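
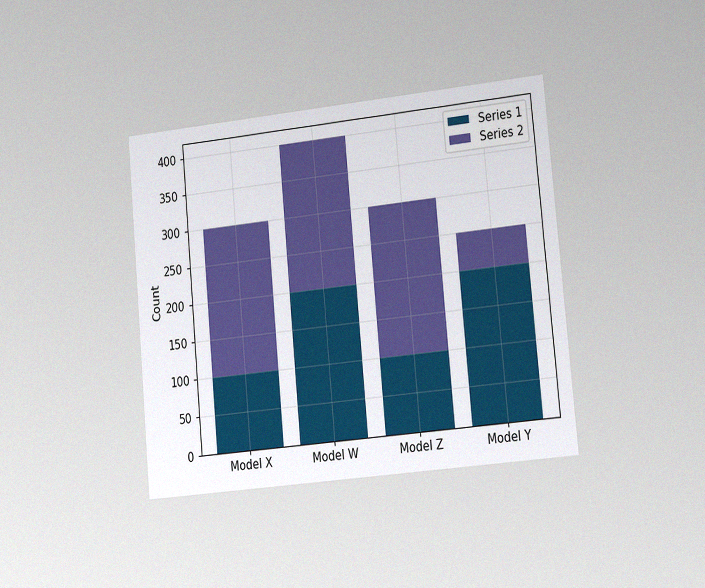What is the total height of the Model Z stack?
The chart is tilted about 5° counter-clockwise and viewed slightly from the right, with some photo noise. The Model Z stack's top reaches 300 on the y-axis.

300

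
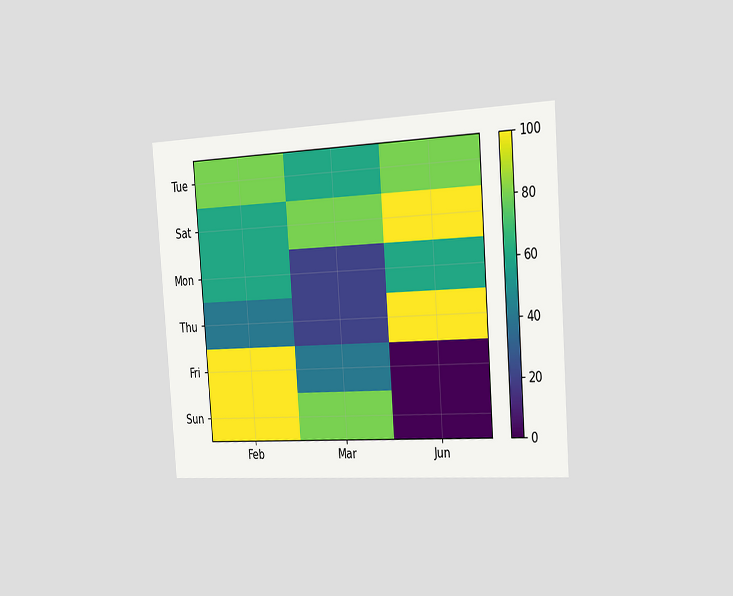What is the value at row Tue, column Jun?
The chart is tilted about 4° counter-clockwise and viewed slightly from the right. Matching cell (Tue, Jun) against the colorbar gives 80.

80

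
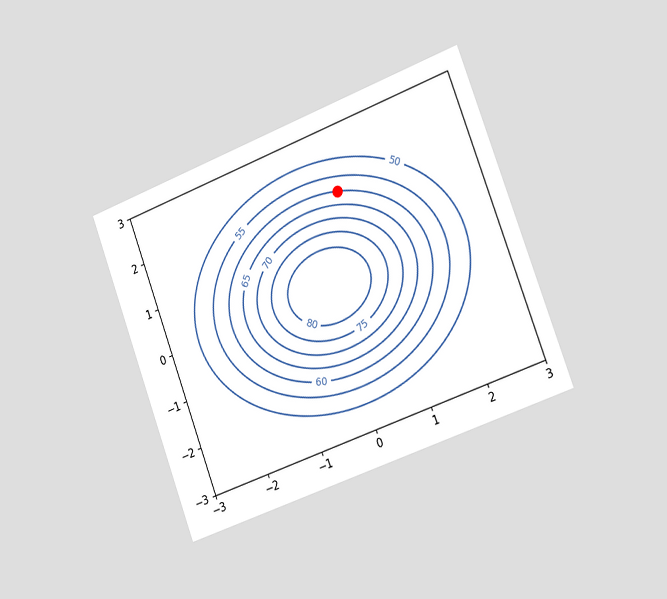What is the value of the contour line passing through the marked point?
60

The chart is tilted about 20° counter-clockwise and viewed slightly from the right. The marked point sits on the contour labelled 60.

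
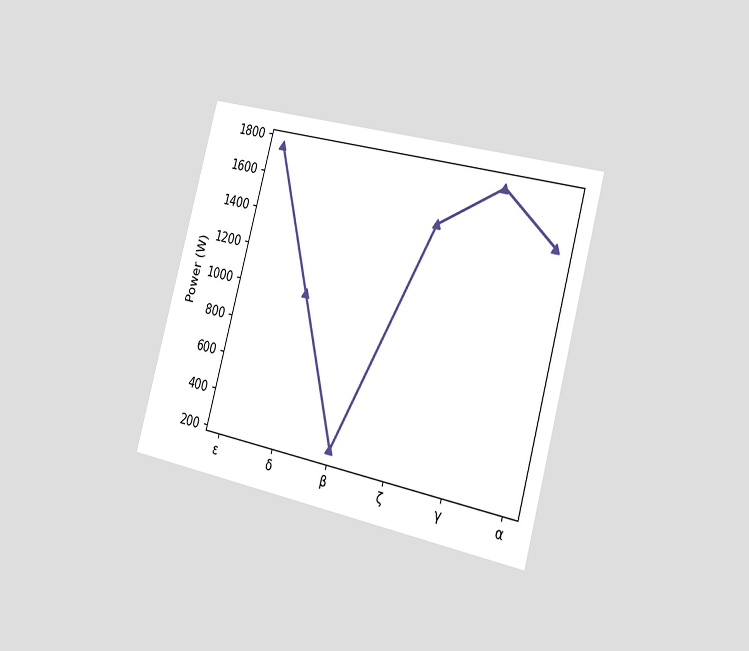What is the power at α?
The chart is tilted about 15° clockwise and viewed slightly from the right. At α, the line is at 1500W.

1500W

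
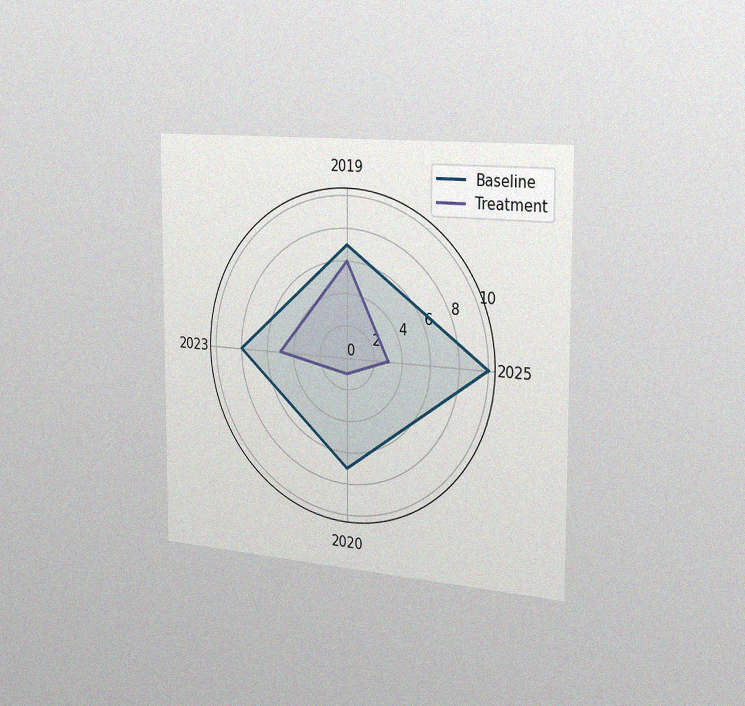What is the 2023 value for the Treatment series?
5

The chart is viewed slightly from the right, with some photo noise. On the 2023 axis, Treatment reaches 5.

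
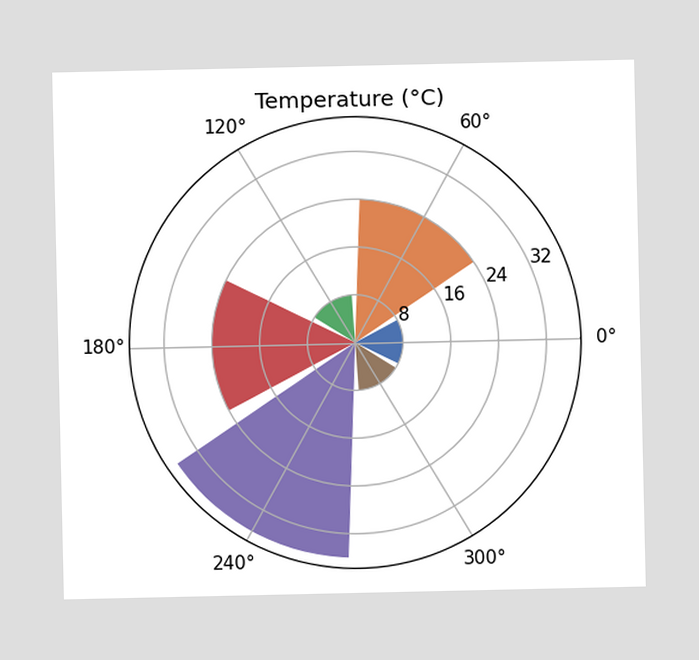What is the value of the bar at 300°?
The bar at 300° reaches 8°C on the radial axis.

8°C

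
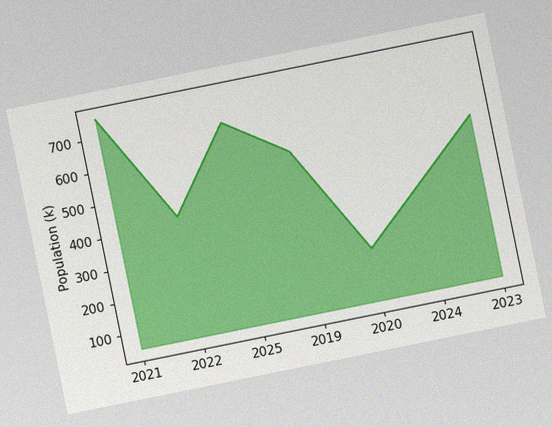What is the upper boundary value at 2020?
210k

The chart is tilted about 11° counter-clockwise, with some photo noise. At 2020 the upper boundary is at 210k.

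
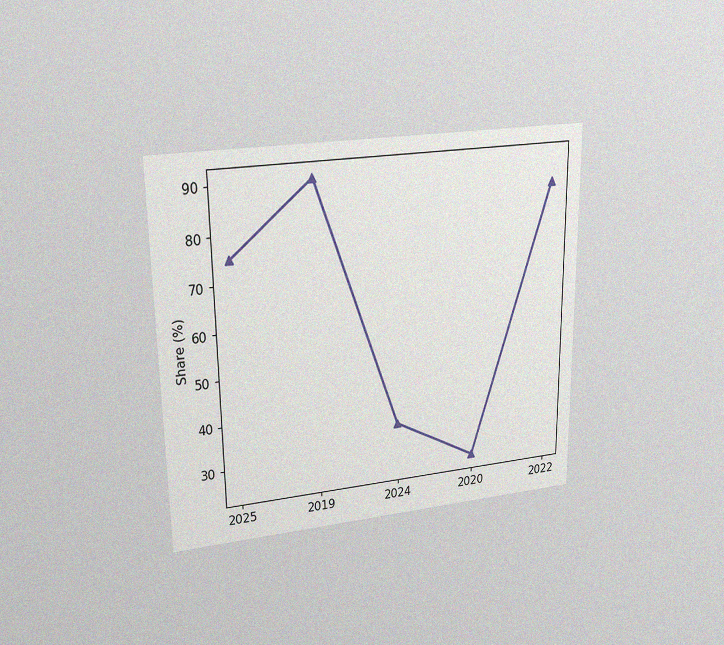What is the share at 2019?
The chart is viewed at a slight angle, with some photo noise. At 2019, the line is at 90%.

90%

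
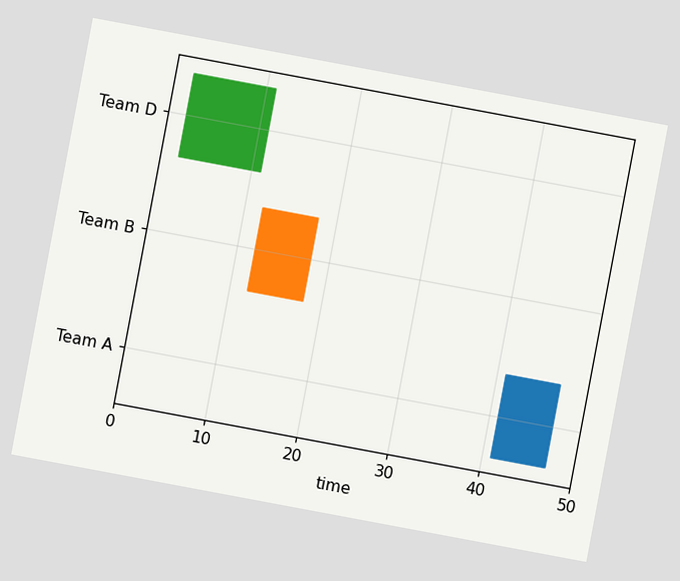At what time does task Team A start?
41

The chart is tilted about 11° clockwise. The Team A bar begins at t=41.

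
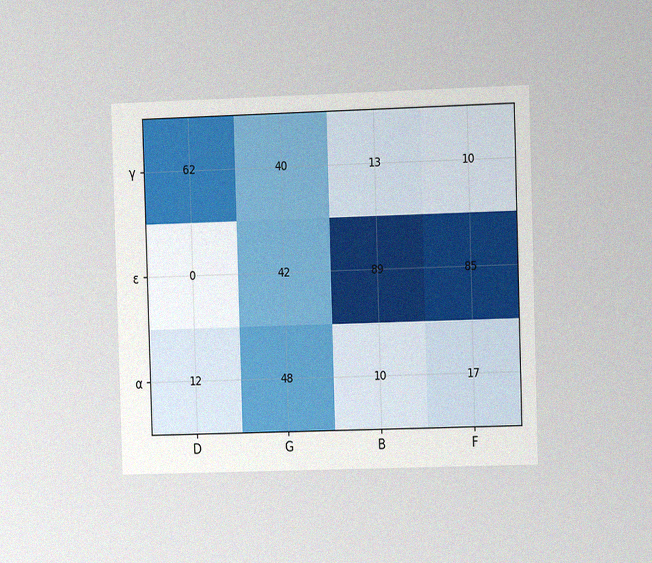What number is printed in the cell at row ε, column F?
85

The chart is viewed slightly from the right, with some photo noise. The (ε, F) cell reads 85.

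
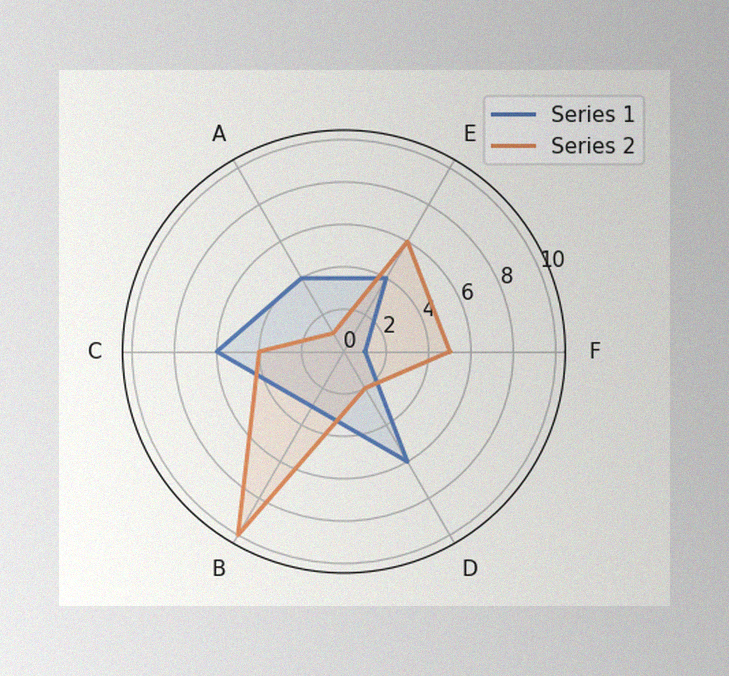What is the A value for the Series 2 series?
1

The image has some photo noise and uneven lighting. On the A axis, Series 2 reaches 1.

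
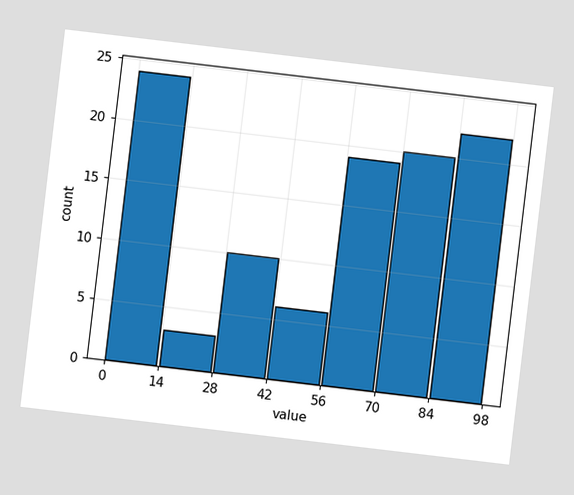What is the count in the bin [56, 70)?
19

The chart is tilted about 7° clockwise. The [56, 70) bin has height 19.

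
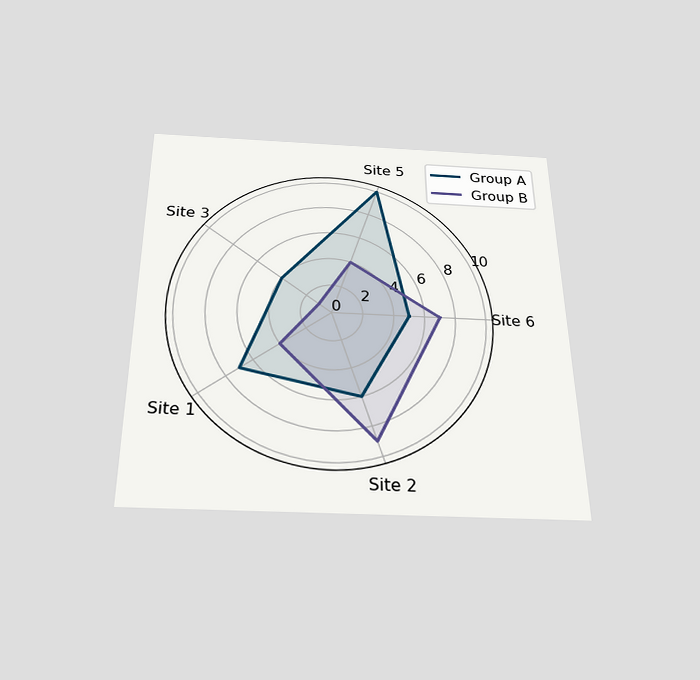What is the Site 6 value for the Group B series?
7

The chart is viewed slightly from below. On the Site 6 axis, Group B reaches 7.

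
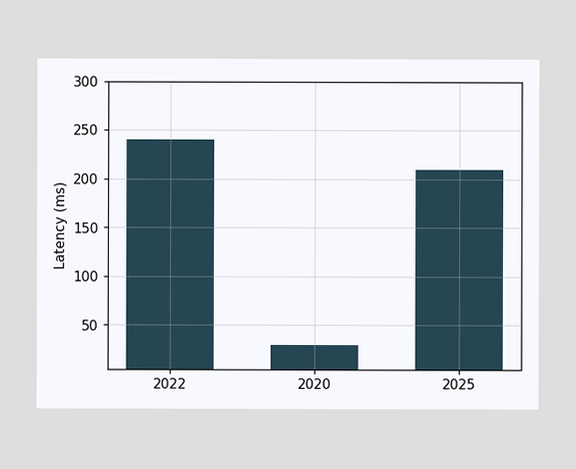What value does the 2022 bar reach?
240ms

Reading along the chart's y-axis, the 2022 bar reaches 240ms.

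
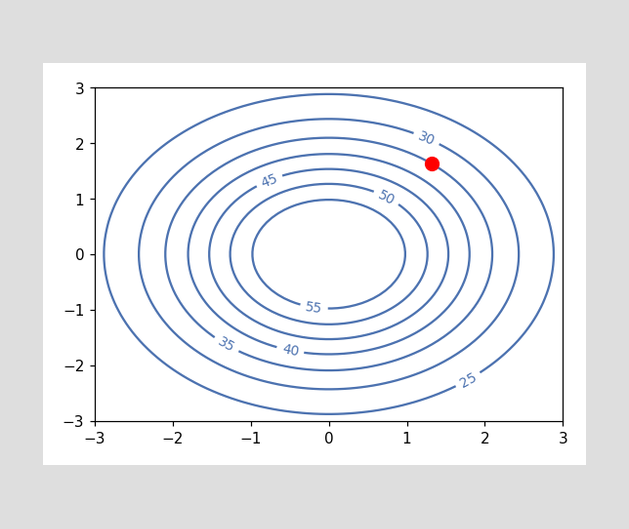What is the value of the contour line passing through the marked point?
35

The marked point sits on the contour labelled 35.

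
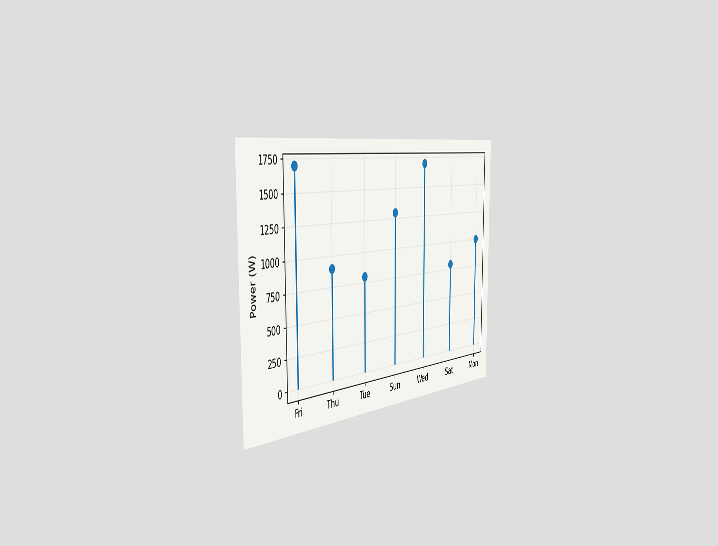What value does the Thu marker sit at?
The chart is viewed slightly from the left. The Thu marker sits at 900W.

900W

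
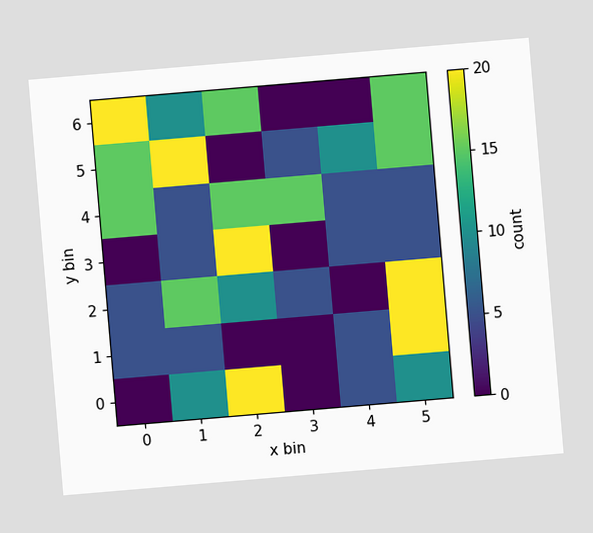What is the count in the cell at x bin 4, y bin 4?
The chart is tilted about 5° counter-clockwise. Matching the cell (4, 4) against the colorbar gives 5.

5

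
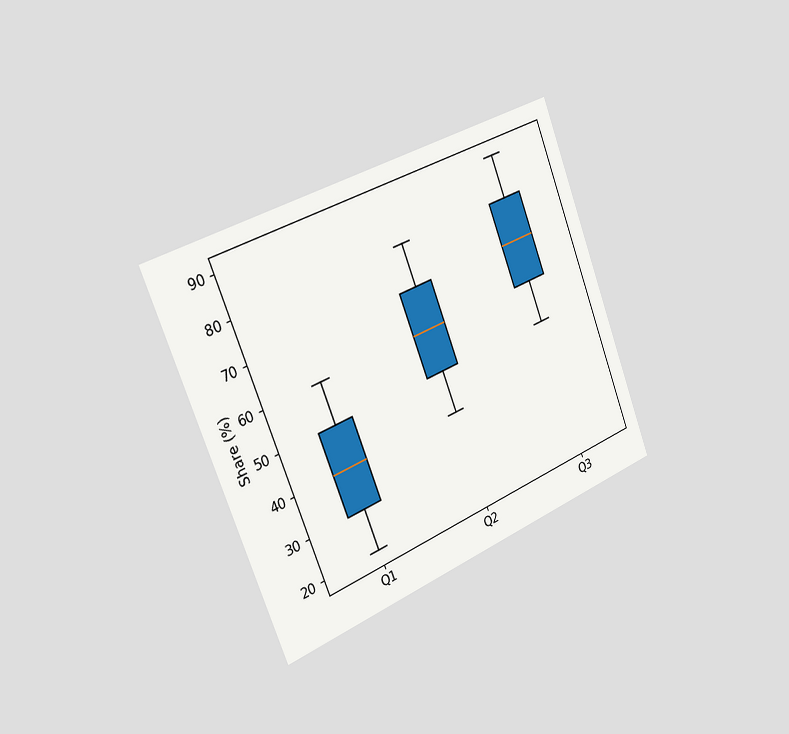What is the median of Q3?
70%

The chart is tilted about 21° counter-clockwise and viewed slightly from the left. The median line in the Q3 box sits at 70%.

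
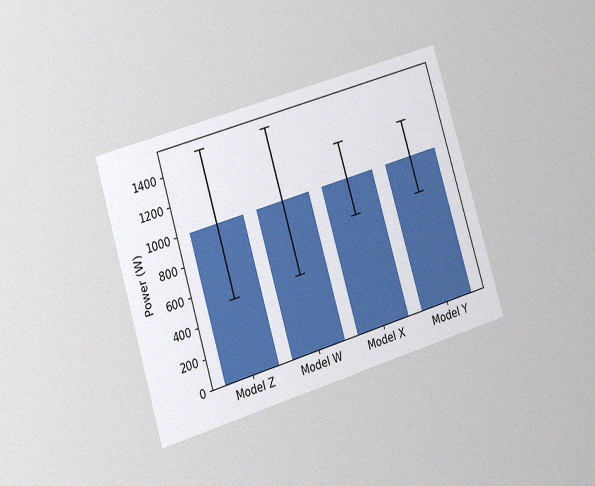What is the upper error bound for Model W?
1500W

The chart is tilted about 17° counter-clockwise and viewed at a slight angle, with some photo noise. The Model W bar's upper whisker reaches 1500W.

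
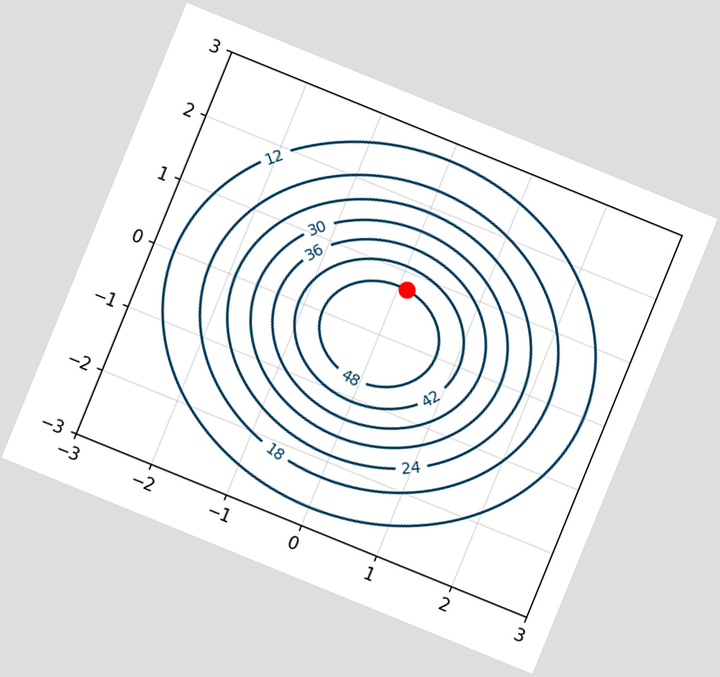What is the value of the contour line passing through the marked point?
48

The chart is tilted about 22° clockwise. The marked point sits on the contour labelled 48.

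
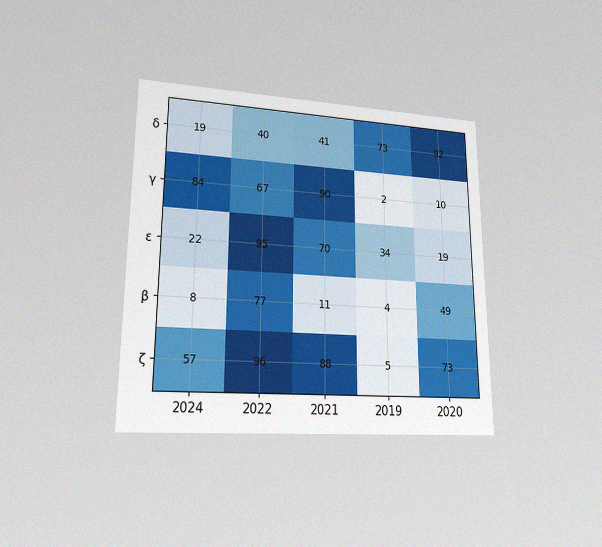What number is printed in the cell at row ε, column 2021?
70

The chart is viewed at a slight angle, with some photo noise. The (ε, 2021) cell reads 70.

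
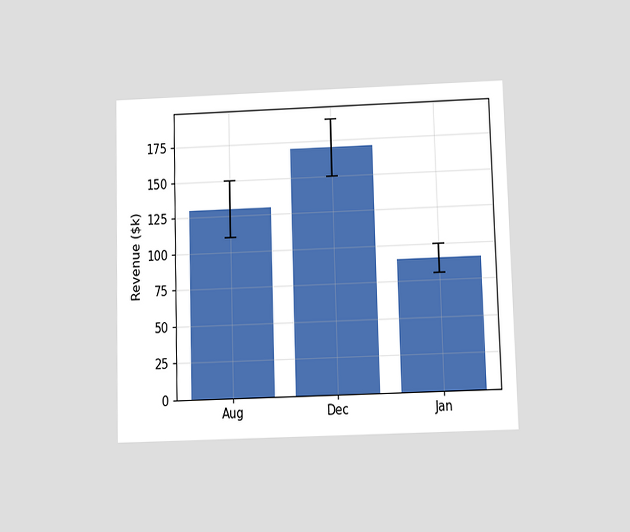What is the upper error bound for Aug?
The chart is viewed slightly from below. The Aug bar's upper whisker reaches $150k.

$150k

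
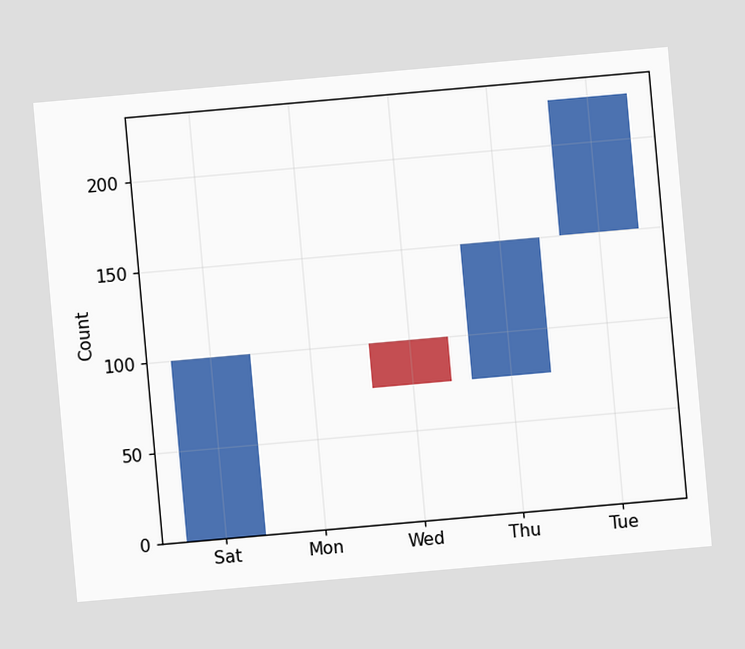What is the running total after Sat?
100

The chart is tilted about 5° counter-clockwise. After Sat the running total reaches 100.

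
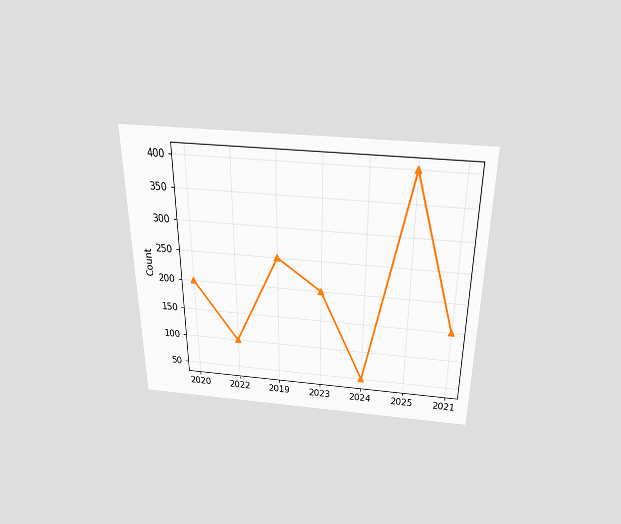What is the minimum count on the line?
50

The chart is viewed slightly from above. The lowest point is at 2024, and reading across to the y-axis gives 50.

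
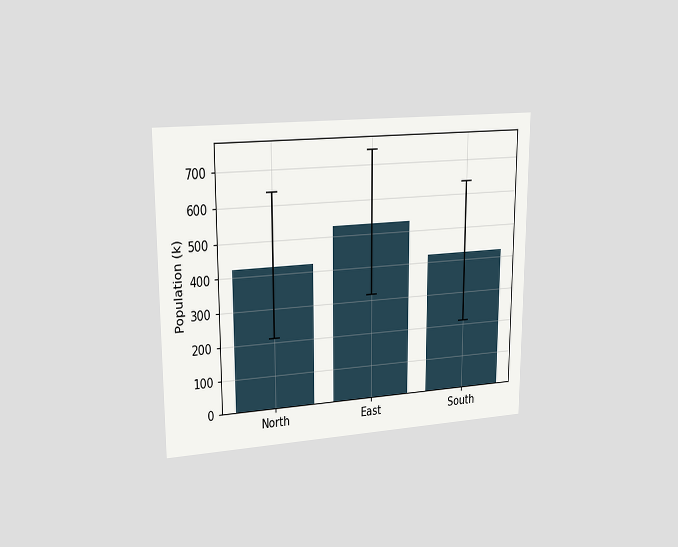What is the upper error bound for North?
636k

The chart is viewed slightly from the left. The North bar's upper whisker reaches 636k.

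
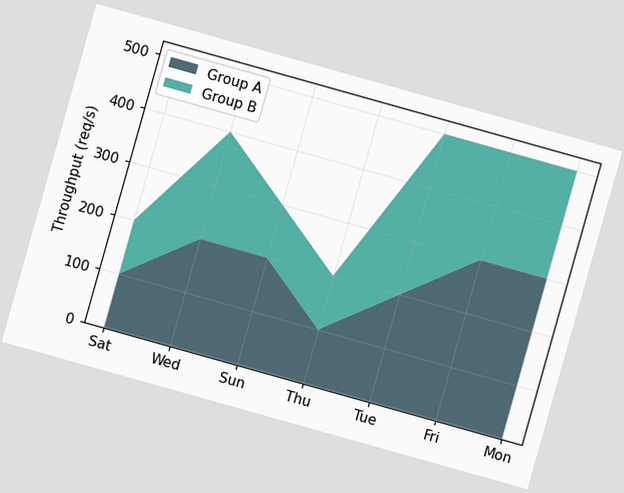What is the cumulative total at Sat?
The chart is tilted about 16° clockwise. The stacked total at Sat reaches 200req/s.

200req/s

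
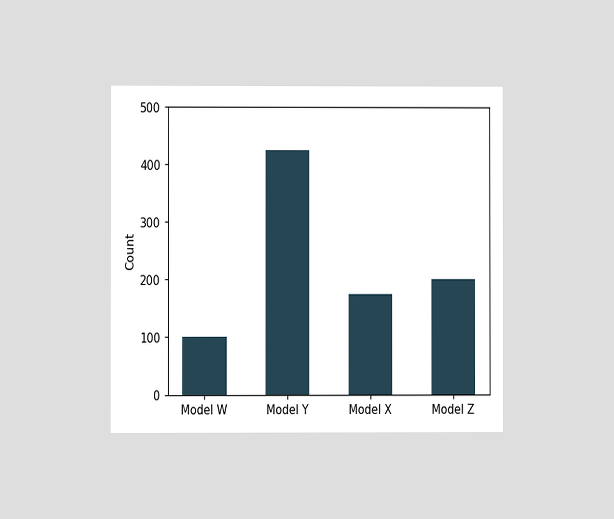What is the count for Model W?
The chart is viewed at a slight angle. Reading along the chart's y-axis, the Model W bar reaches 100.

100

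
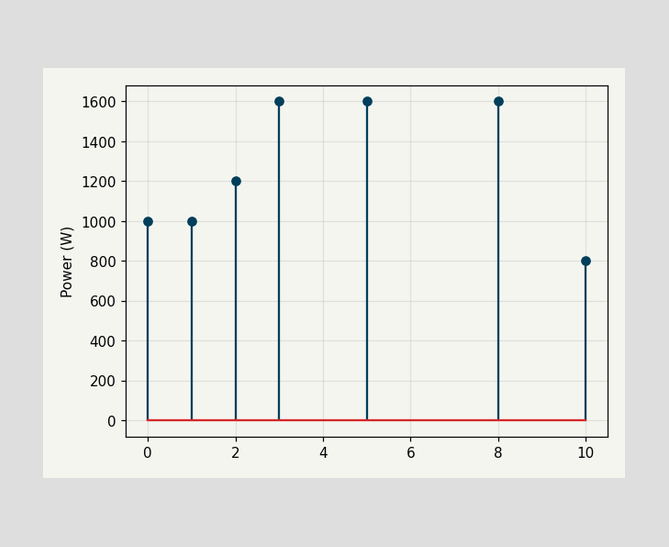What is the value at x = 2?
1200W

The stem at x=2 reaches 1200W.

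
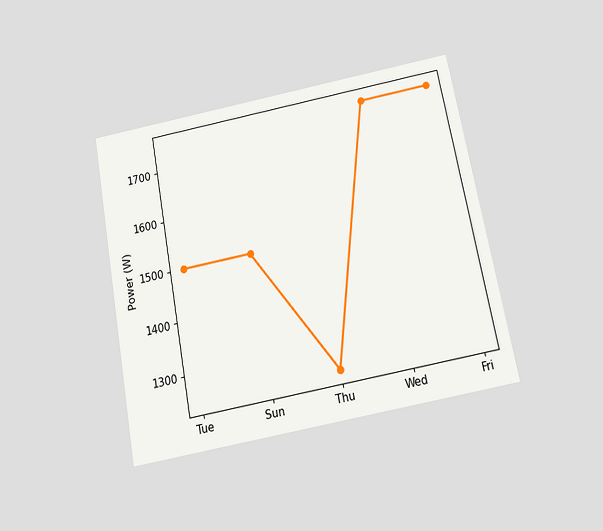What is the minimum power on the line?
1250W

The chart is tilted about 11° counter-clockwise and viewed slightly from below. The lowest point is at Thu, and reading across to the y-axis gives 1250W.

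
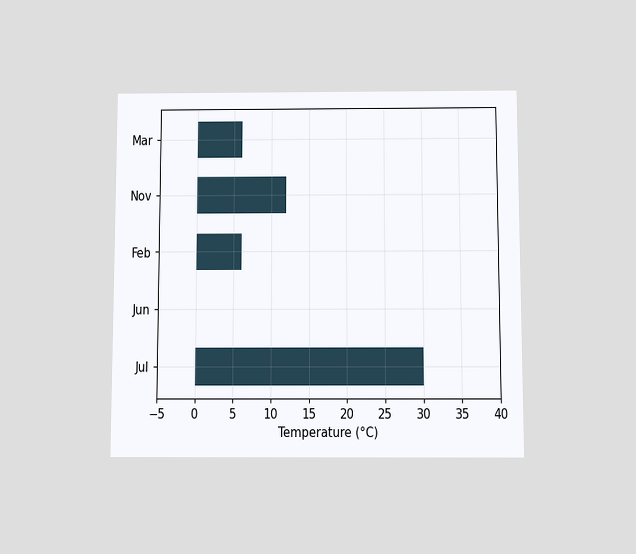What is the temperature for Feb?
The chart is viewed slightly from below. Reading along the chart's x-axis, the Feb bar reaches 6°C.

6°C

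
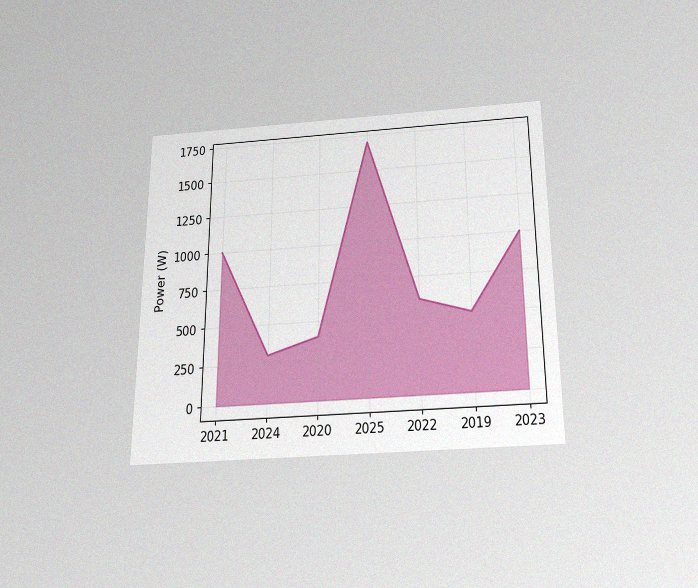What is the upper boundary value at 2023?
1000W

The chart is viewed slightly from below, with some photo noise. At 2023 the upper boundary is at 1000W.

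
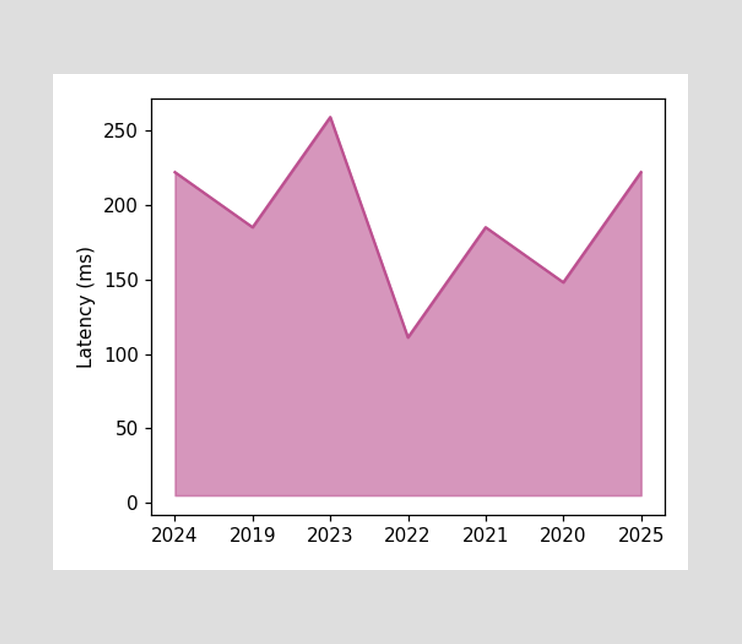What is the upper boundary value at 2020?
At 2020 the upper boundary is at 148ms.

148ms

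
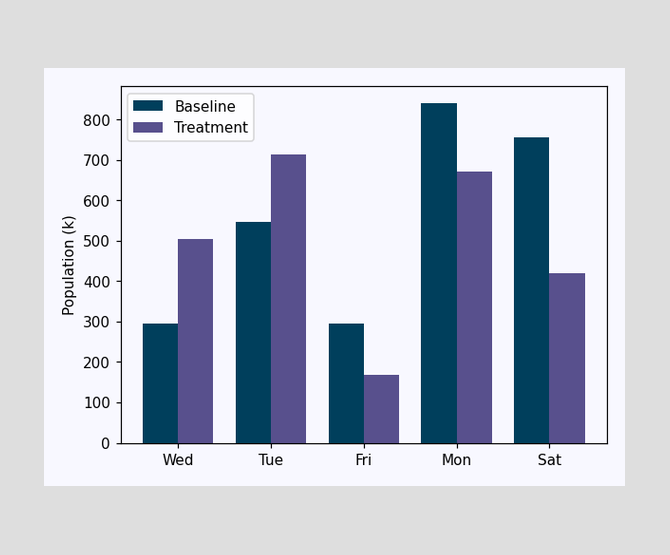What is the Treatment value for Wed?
The Treatment bar at Wed reaches 504k on the y-axis.

504k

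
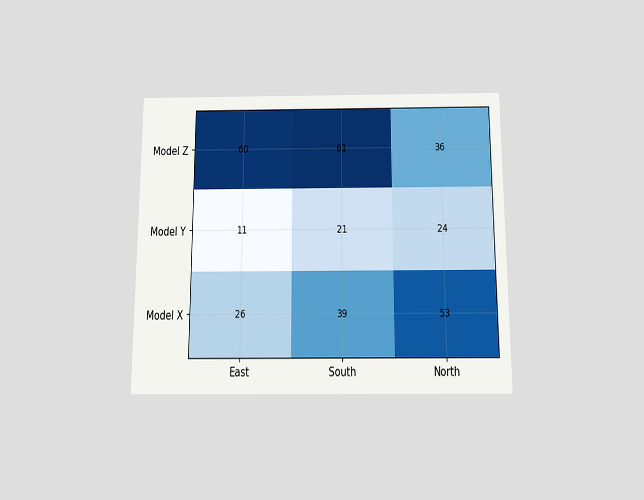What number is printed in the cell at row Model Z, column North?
The chart is viewed slightly from below. The (Model Z, North) cell reads 36.

36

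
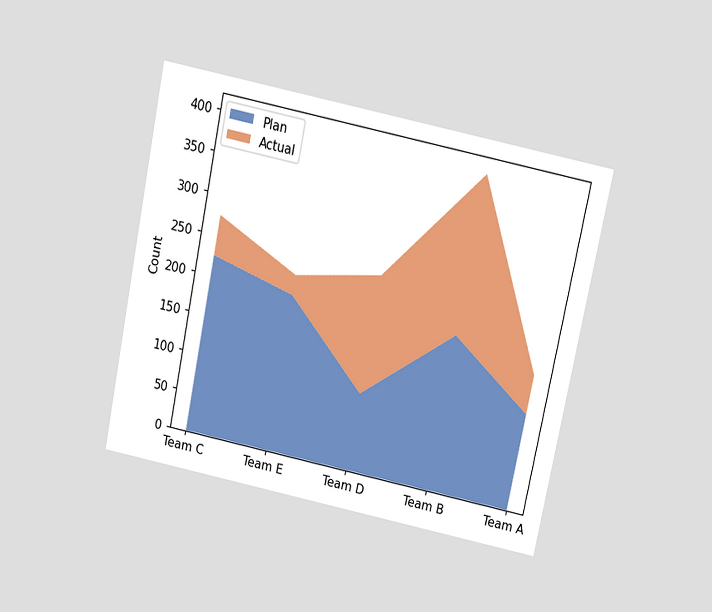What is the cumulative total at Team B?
400

The chart is tilted about 12° clockwise and viewed slightly from above. The stacked total at Team B reaches 400.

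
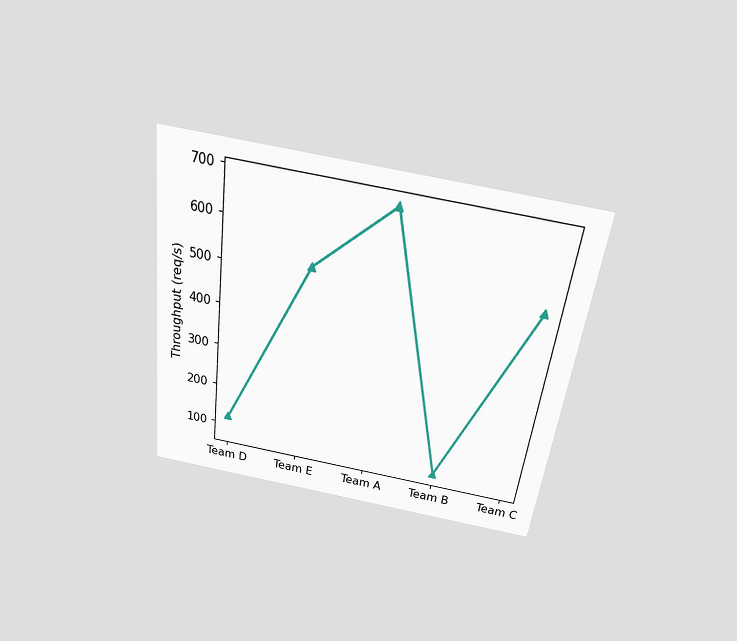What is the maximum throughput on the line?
680req/s

The chart is tilted about 8° clockwise and viewed slightly from above. The highest point is at Team A, and reading across to the y-axis gives 680req/s.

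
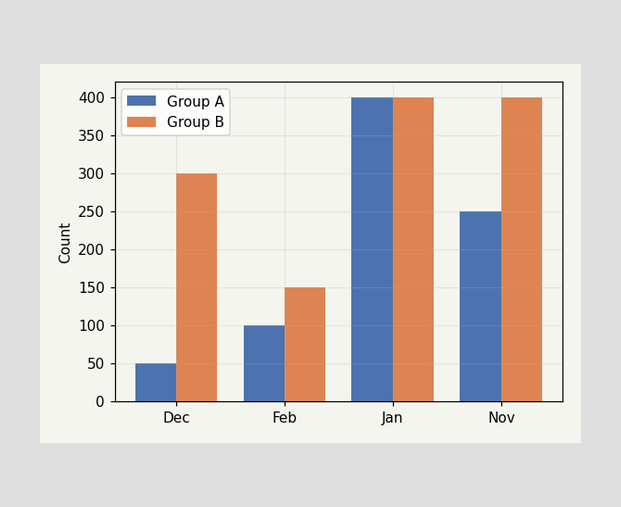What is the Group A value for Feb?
100

The Group A bar at Feb reaches 100 on the y-axis.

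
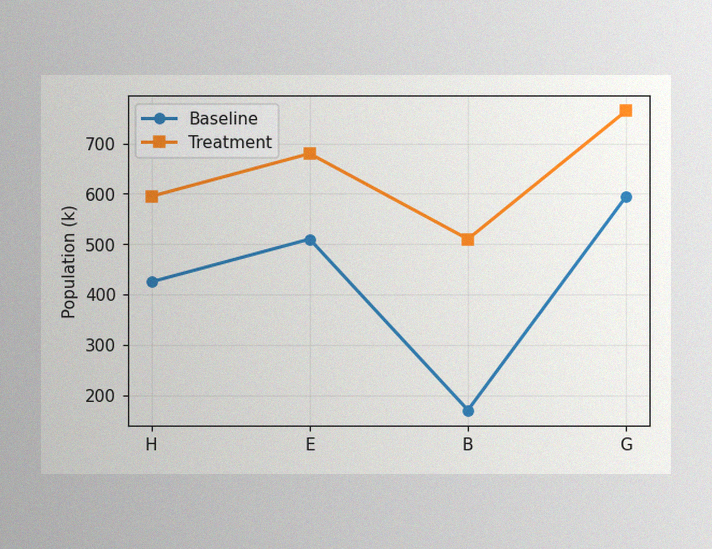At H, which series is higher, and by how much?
The image has some photo noise and uneven lighting. At H, Treatment sits above the other line by 170k.

Treatment, by 170k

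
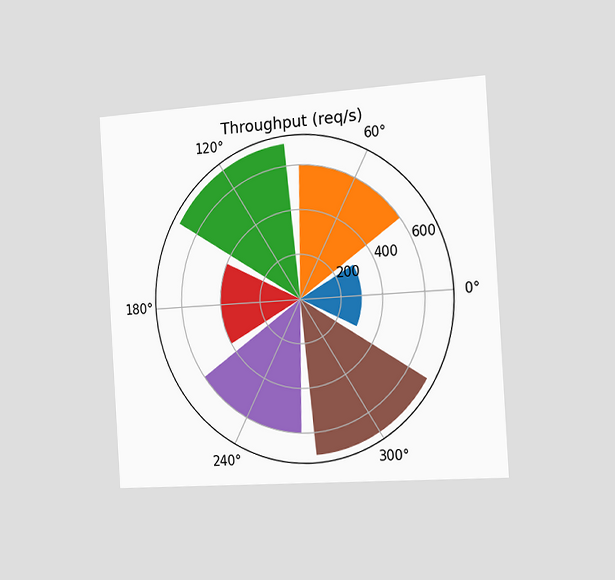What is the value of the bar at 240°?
The chart is tilted about 4° counter-clockwise and viewed slightly from the right. The bar at 240° reaches 600req/s on the radial axis.

600req/s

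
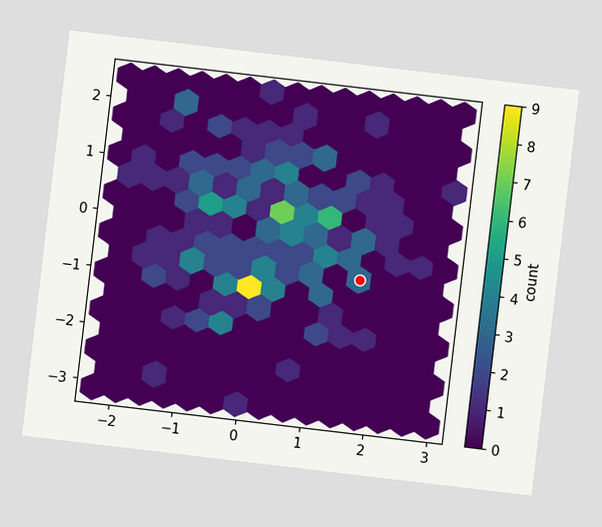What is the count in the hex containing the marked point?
3

The chart is tilted about 7° clockwise. The marked hex reads 3 on the colorbar.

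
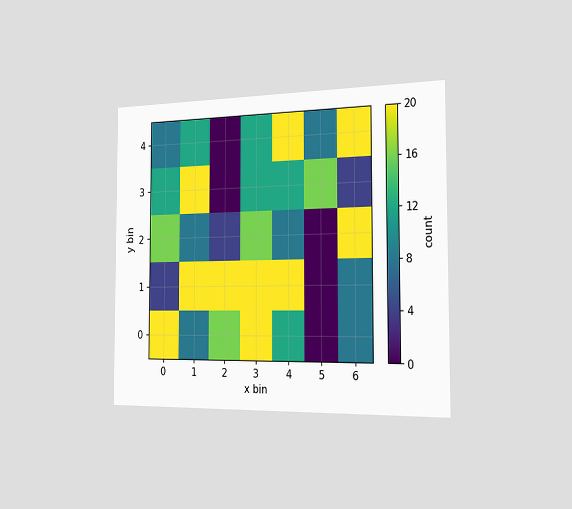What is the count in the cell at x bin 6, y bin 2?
20

The chart is viewed slightly from the right. Matching the cell (6, 2) against the colorbar gives 20.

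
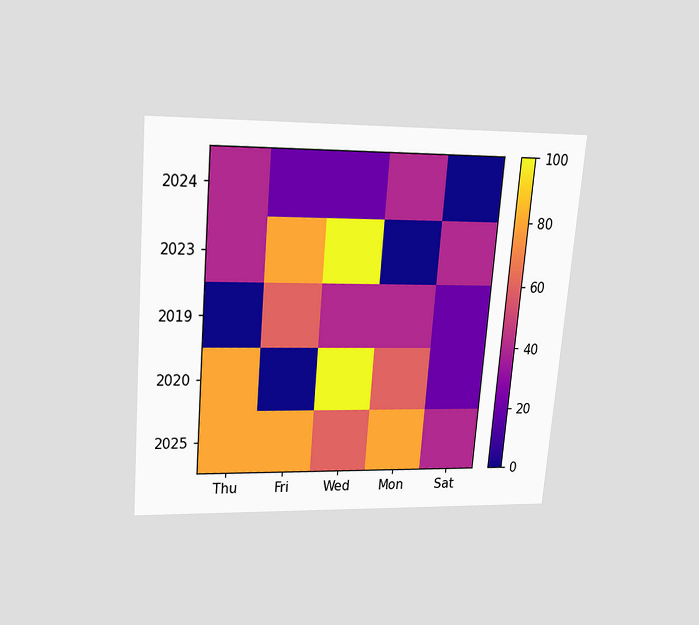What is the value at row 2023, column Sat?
The chart is tilted about 5° clockwise and viewed slightly from above. Matching cell (2023, Sat) against the colorbar gives 40.

40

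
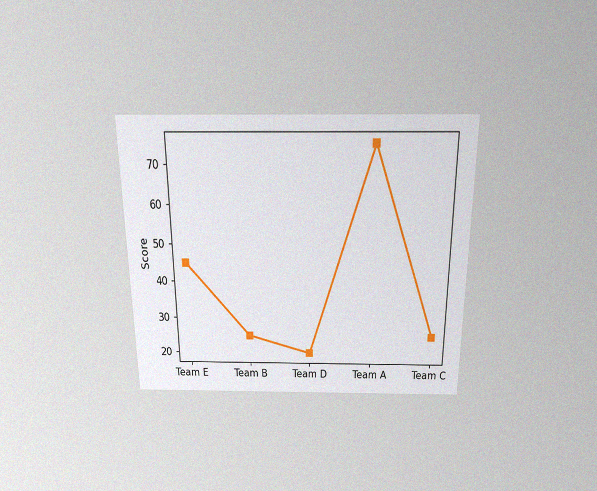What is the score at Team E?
The chart is viewed slightly from above, with some photo noise. At Team E, the line is at 45.

45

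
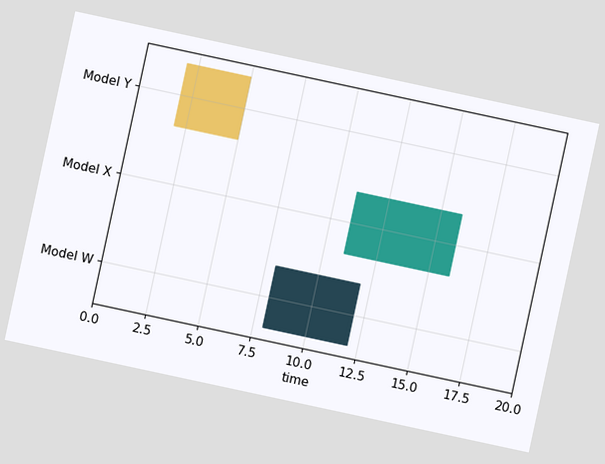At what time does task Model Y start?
The chart is tilted about 12° clockwise. The Model Y bar begins at t=2.

2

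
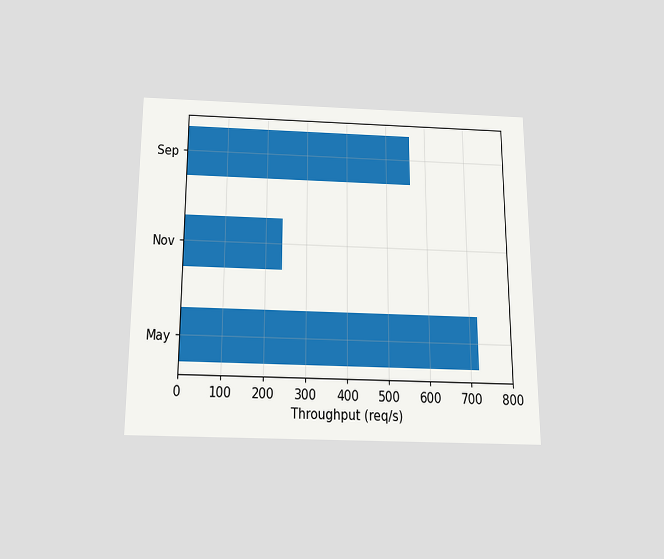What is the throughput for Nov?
The chart is viewed slightly from below. Reading along the chart's x-axis, the Nov bar reaches 240req/s.

240req/s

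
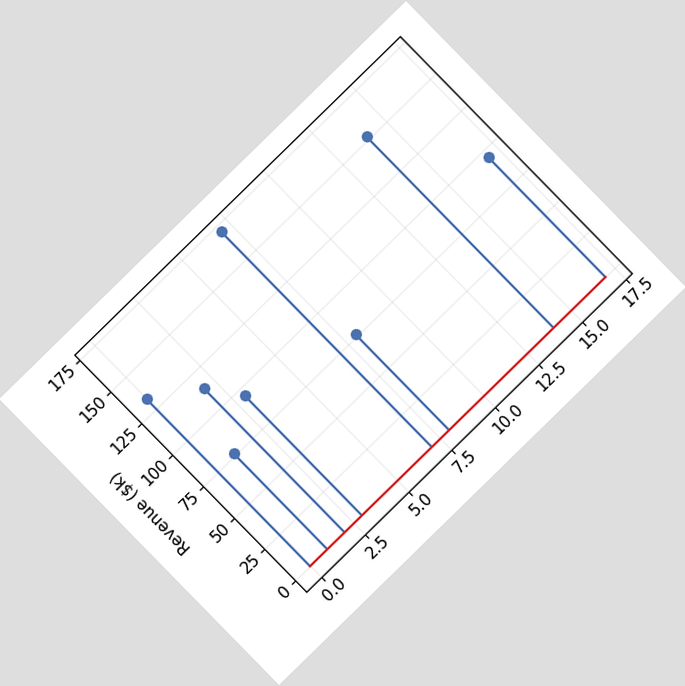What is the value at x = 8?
The chart is tilted about 44° counter-clockwise. The stem at x=8 reaches $76k.

$76k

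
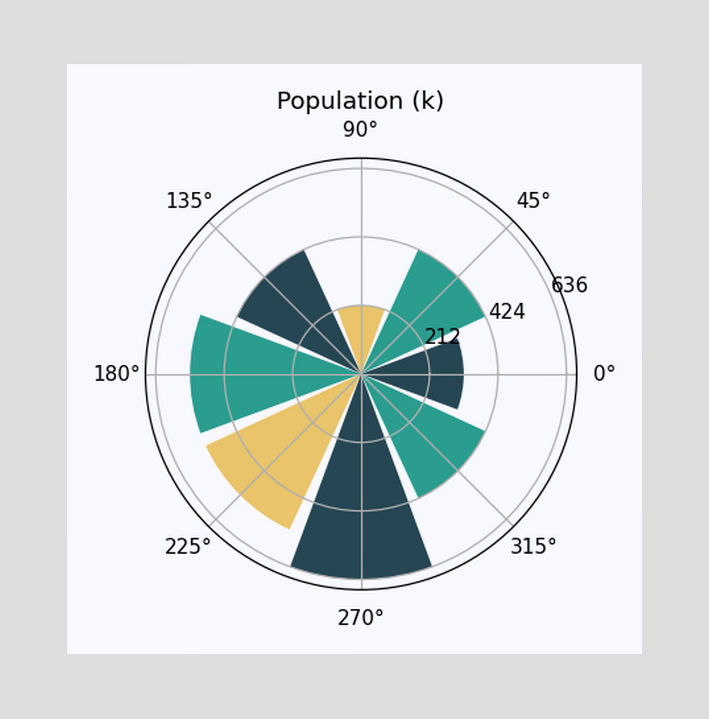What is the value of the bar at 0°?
318k

The bar at 0° reaches 318k on the radial axis.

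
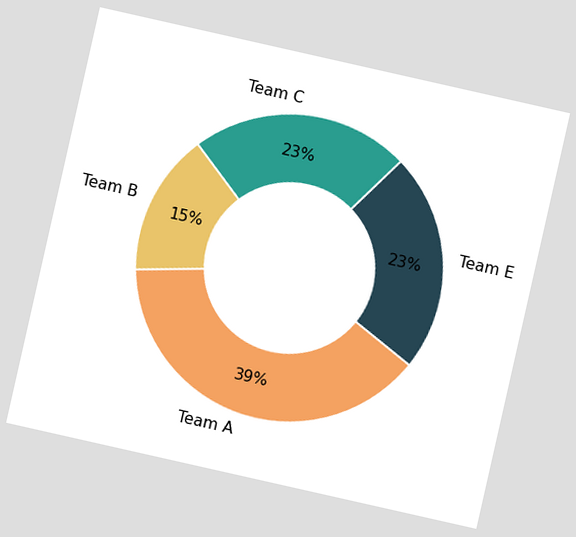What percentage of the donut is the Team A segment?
39%

The chart is tilted about 13° clockwise. The Team A segment takes up 39% of the ring.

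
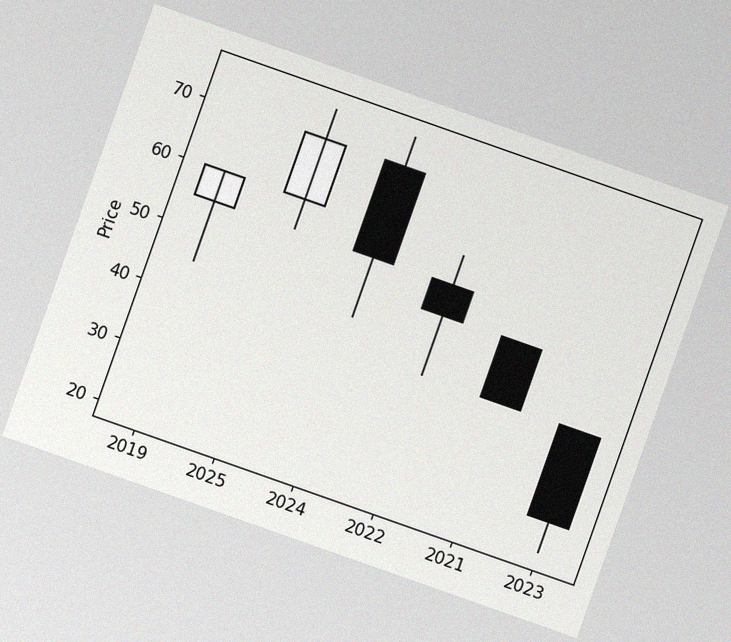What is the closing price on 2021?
40

The chart is tilted about 19° clockwise, with some photo noise. The 2021 candle closes at 40.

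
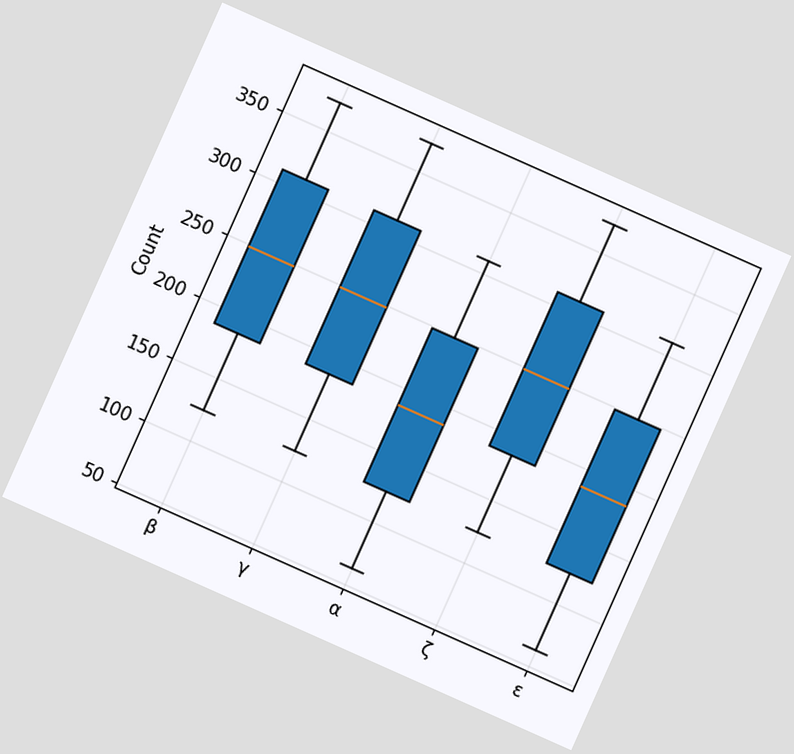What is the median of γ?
248

The chart is tilted about 24° clockwise. The median line in the γ box sits at 248.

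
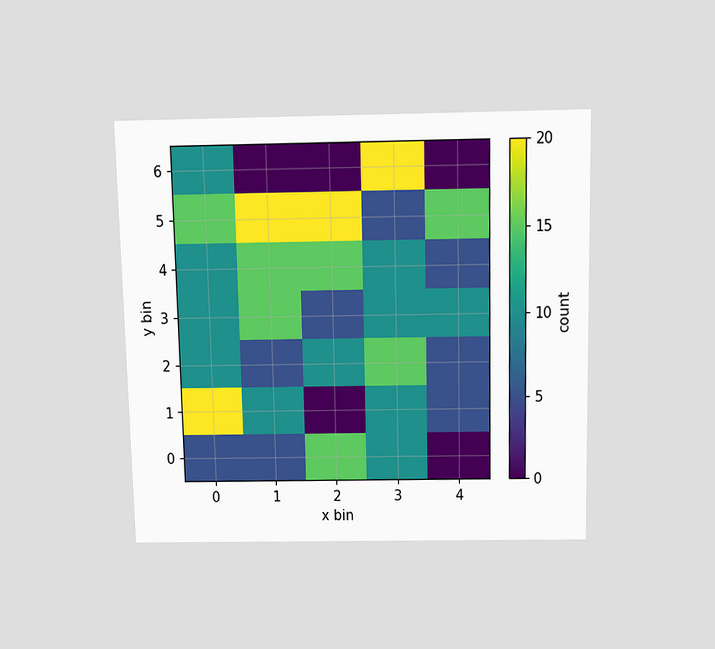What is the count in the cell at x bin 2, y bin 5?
The chart is viewed slightly from above. Matching the cell (2, 5) against the colorbar gives 20.

20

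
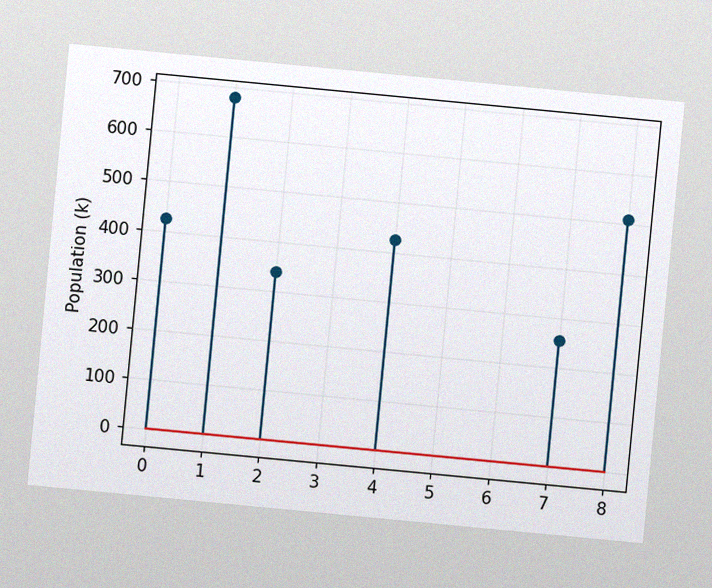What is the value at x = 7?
255k

The chart is tilted about 5° clockwise, with some photo noise. The stem at x=7 reaches 255k.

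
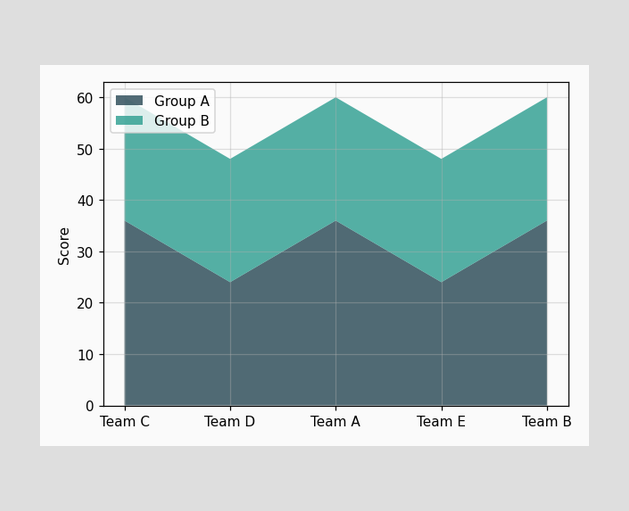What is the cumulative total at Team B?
60

The stacked total at Team B reaches 60.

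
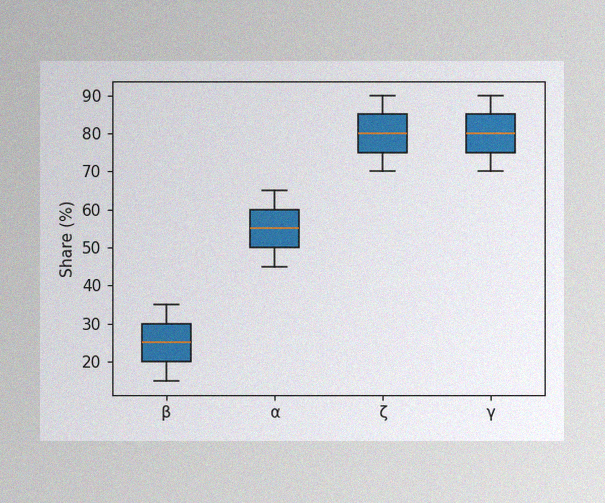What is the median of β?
The image has some photo noise and uneven lighting. The median line in the β box sits at 25%.

25%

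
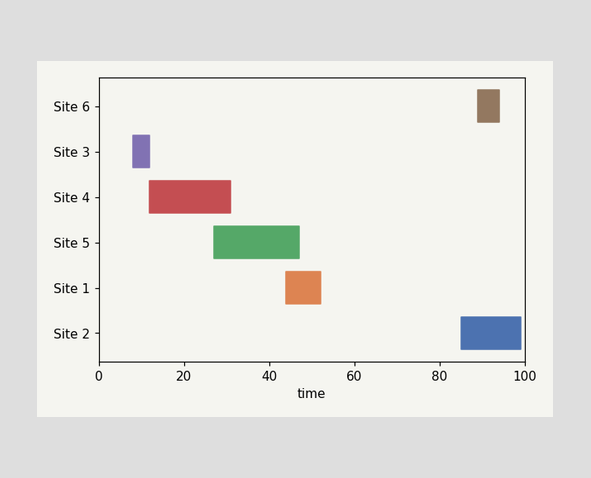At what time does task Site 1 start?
44

The Site 1 bar begins at t=44.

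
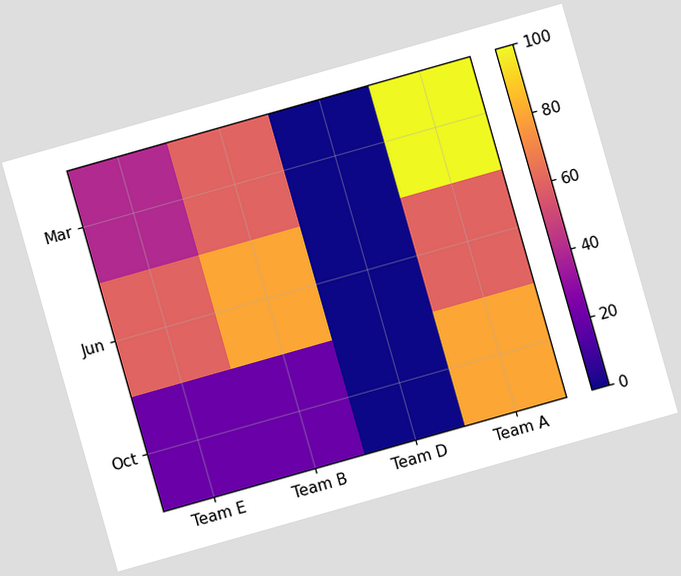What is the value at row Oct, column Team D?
0

The chart is tilted about 16° counter-clockwise. Matching cell (Oct, Team D) against the colorbar gives 0.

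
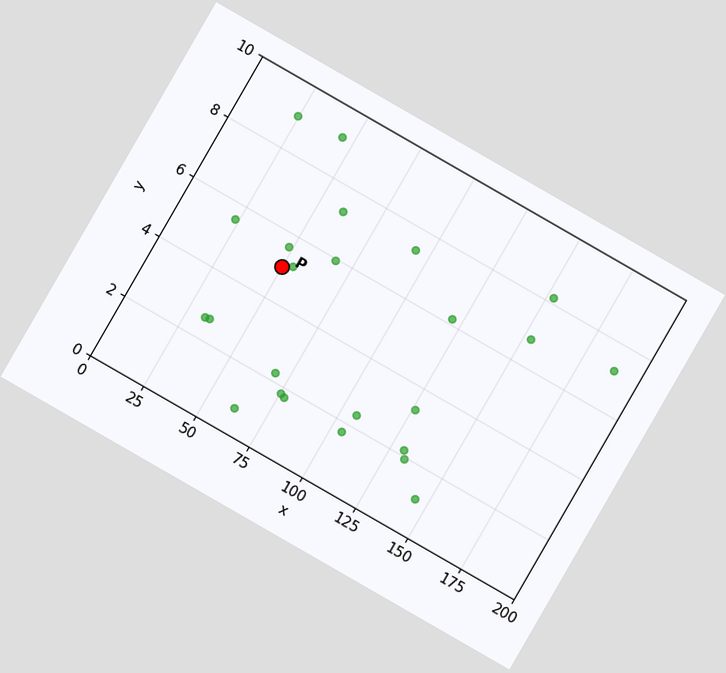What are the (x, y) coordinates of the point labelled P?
The chart is tilted about 30° clockwise. Following the gridlines from P to each axis, P sits at (50, 5).

(50, 5)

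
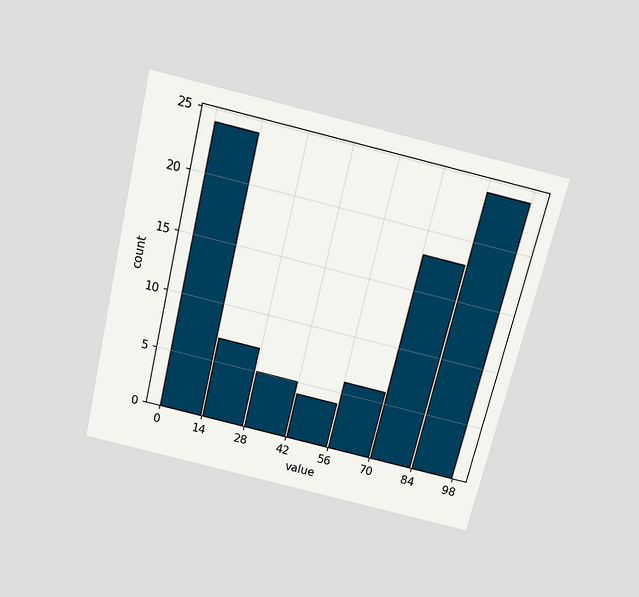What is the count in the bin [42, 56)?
4

The chart is tilted about 13° clockwise and viewed slightly from above. The [42, 56) bin has height 4.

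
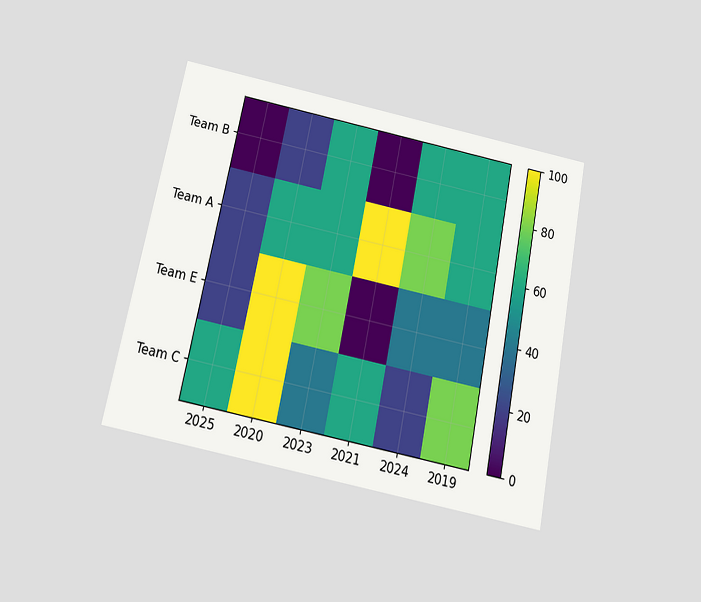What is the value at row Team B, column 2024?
60

The chart is tilted about 11° clockwise and viewed slightly from below. Matching cell (Team B, 2024) against the colorbar gives 60.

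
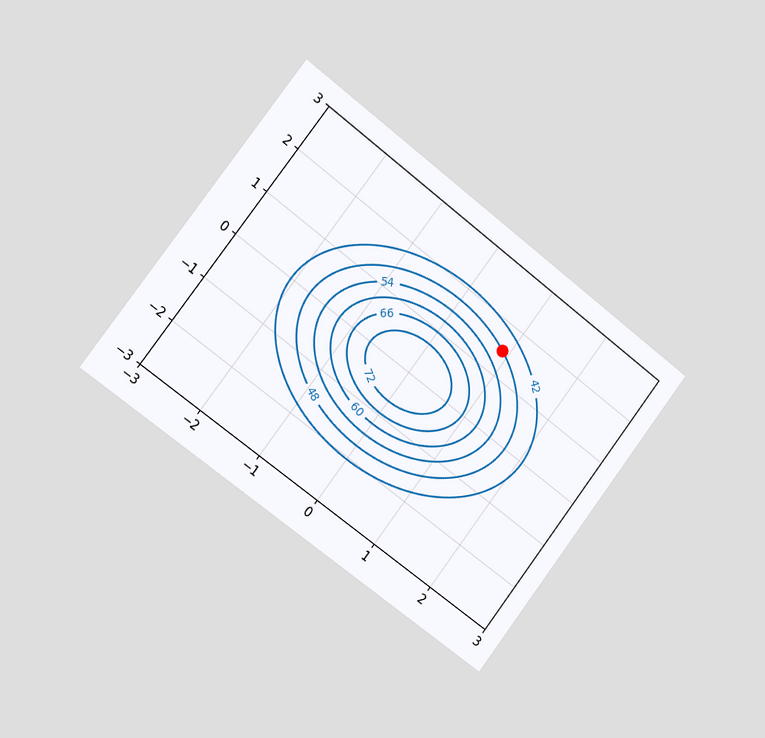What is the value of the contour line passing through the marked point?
48

The chart is tilted about 37° clockwise and viewed slightly from the left. The marked point sits on the contour labelled 48.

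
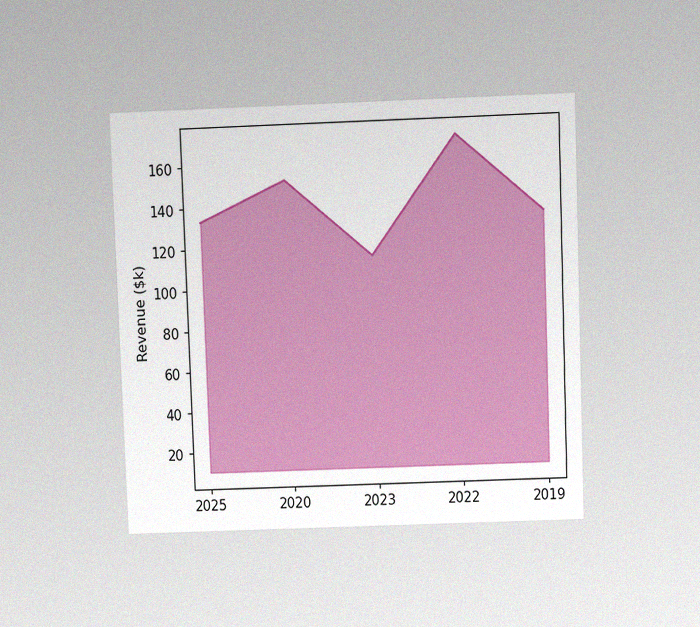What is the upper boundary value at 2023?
The chart is tilted about 2° counter-clockwise and viewed slightly from above, with some photo noise. At 2023 the upper boundary is at $114k.

$114k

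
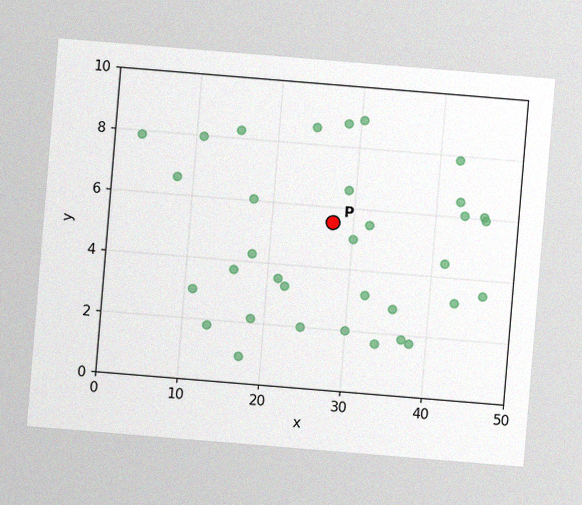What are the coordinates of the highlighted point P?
The chart is tilted about 5° clockwise, with some photo noise. Following the gridlines from P to each axis, P sits at (27.5, 5.5).

(27.5, 5.5)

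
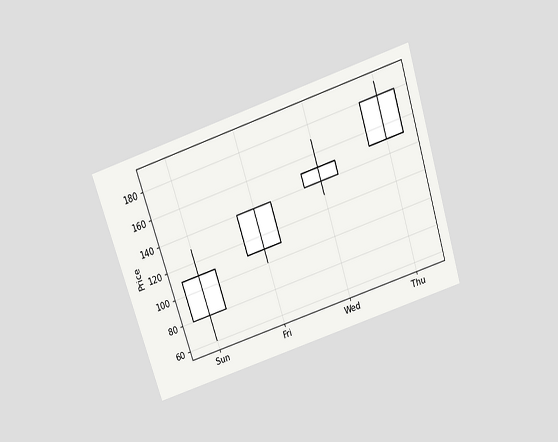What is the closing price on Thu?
180

The chart is tilted about 18° counter-clockwise and viewed slightly from above. The Thu candle closes at 180.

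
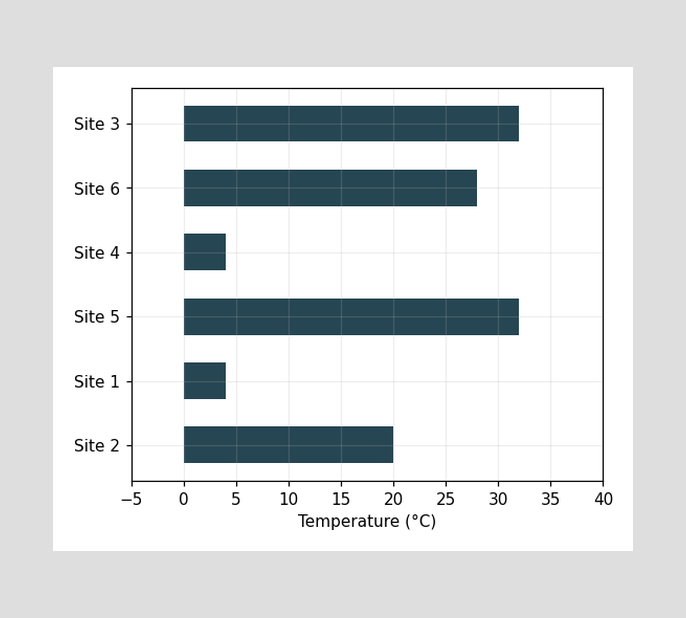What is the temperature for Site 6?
28°C

Reading along the chart's x-axis, the Site 6 bar reaches 28°C.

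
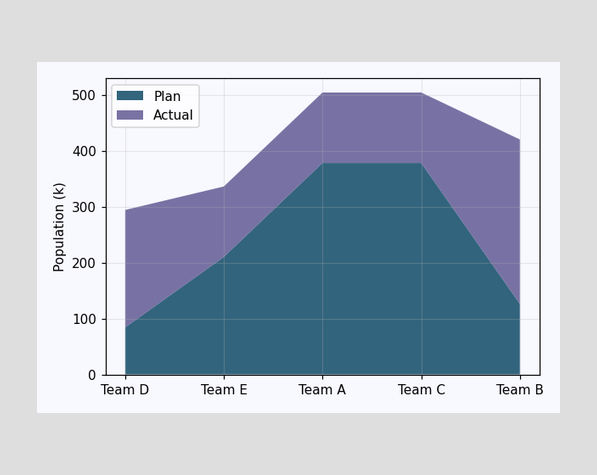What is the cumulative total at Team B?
420k

The stacked total at Team B reaches 420k.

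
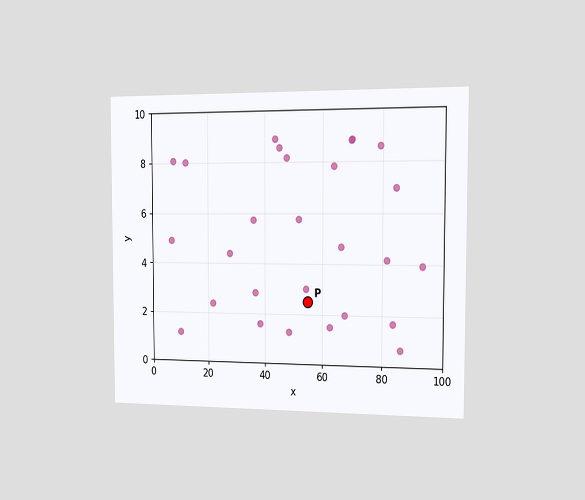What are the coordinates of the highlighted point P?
The chart is viewed slightly from the right. Following the gridlines from P to each axis, P sits at (55, 2.5).

(55, 2.5)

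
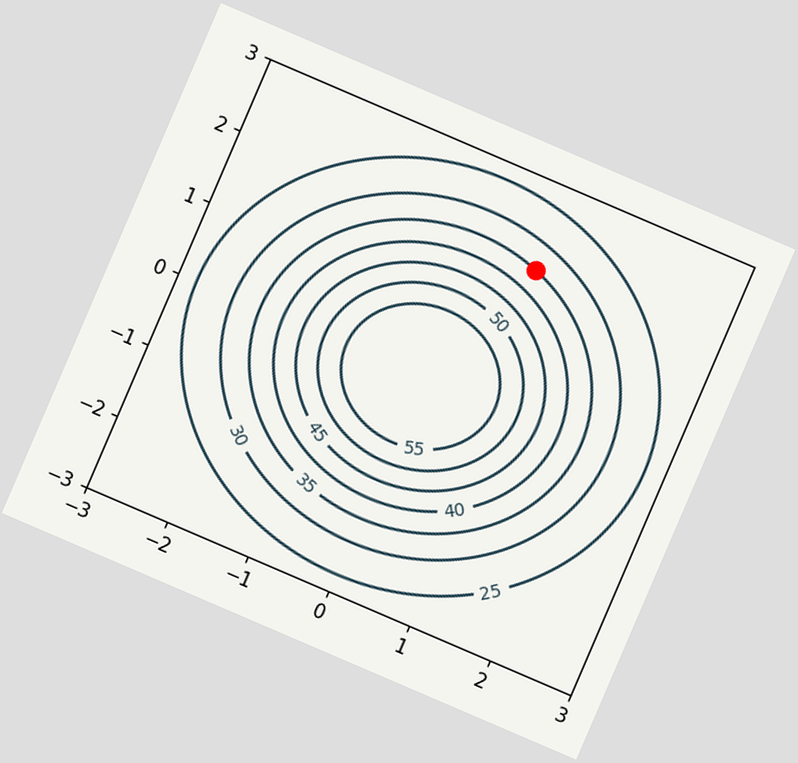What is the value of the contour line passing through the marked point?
35

The chart is tilted about 23° clockwise. The marked point sits on the contour labelled 35.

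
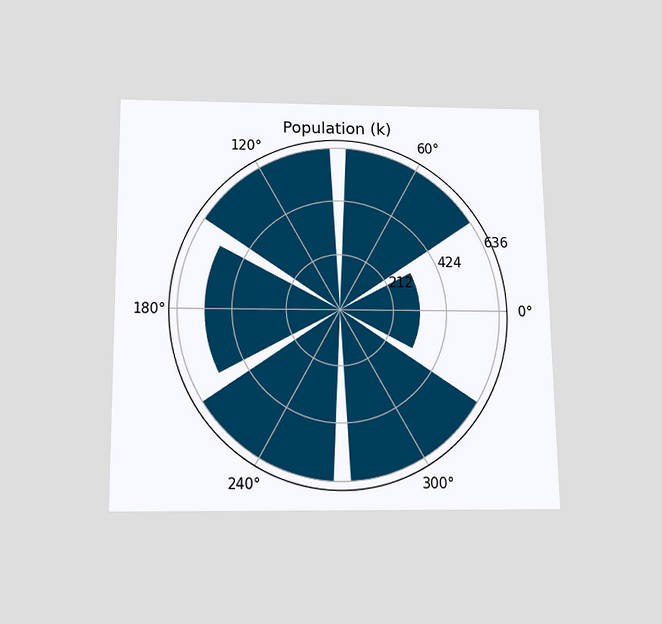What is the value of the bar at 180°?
530k

The chart is viewed slightly from below. The bar at 180° reaches 530k on the radial axis.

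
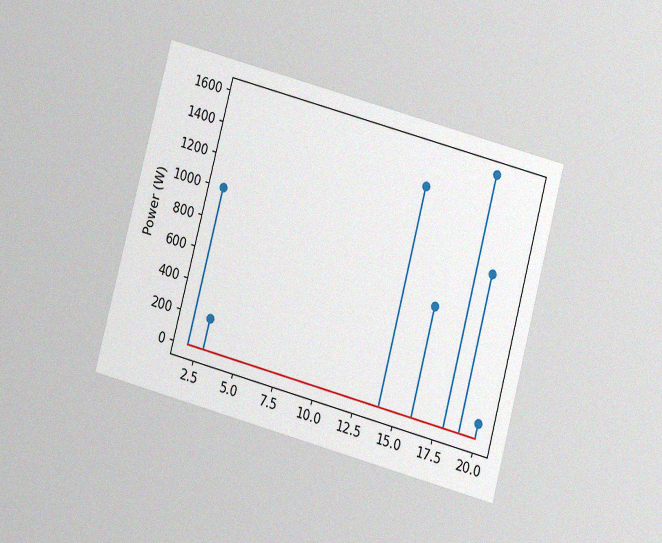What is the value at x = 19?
The chart is tilted about 15° clockwise and viewed slightly from below, with some photo noise. The stem at x=19 reaches 1000W.

1000W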